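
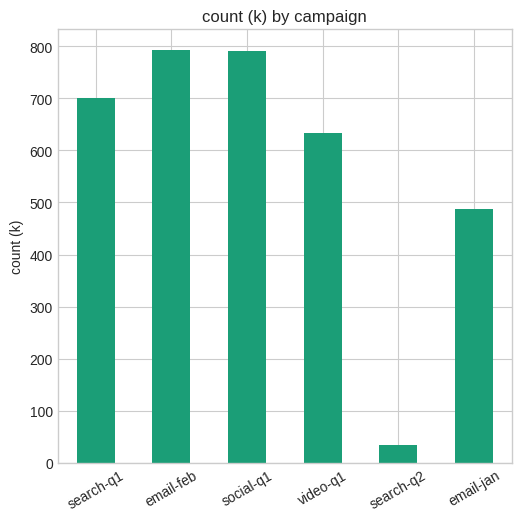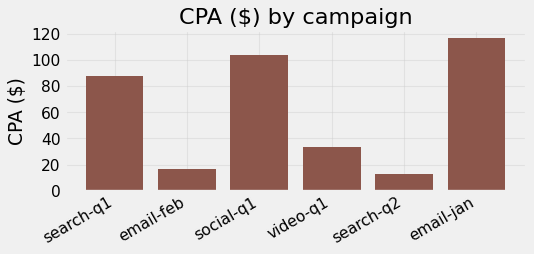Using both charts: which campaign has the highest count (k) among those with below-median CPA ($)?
email-feb

Chart 2 median CPA ($) ≈ 60; below-median campaigns: email-feb, video-q1, search-q2. Among those, email-feb has the highest count (k) (≈ 800).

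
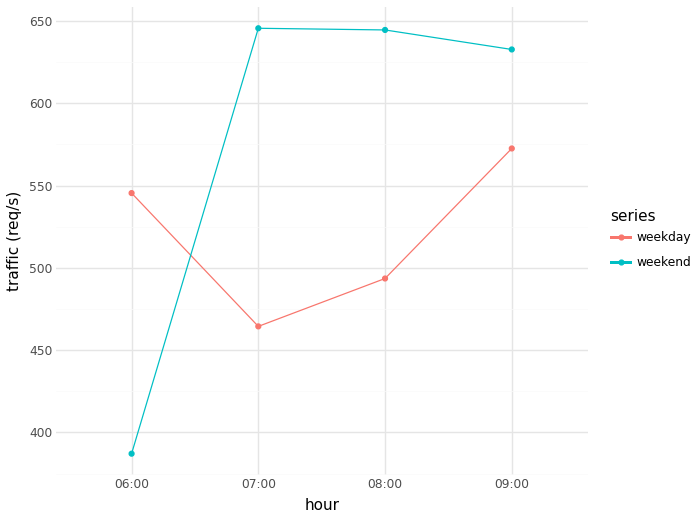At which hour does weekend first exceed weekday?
06:00: weekend ≈ 375 vs weekday ≈ 550 (not yet); 07:00: weekend ≈ 650 vs weekday ≈ 475 (first crossover).

07:00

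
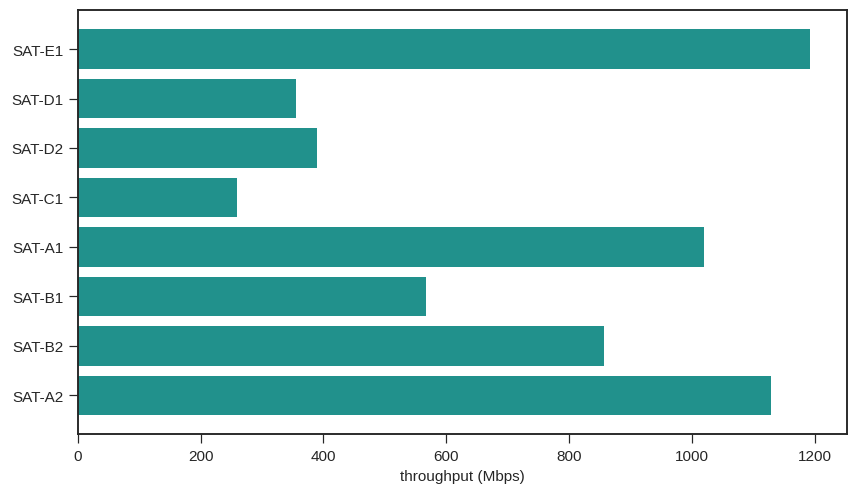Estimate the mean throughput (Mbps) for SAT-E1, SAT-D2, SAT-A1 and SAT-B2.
≈ 875

(1200 + 400 + 1000 + 900) / 4 ≈ 875.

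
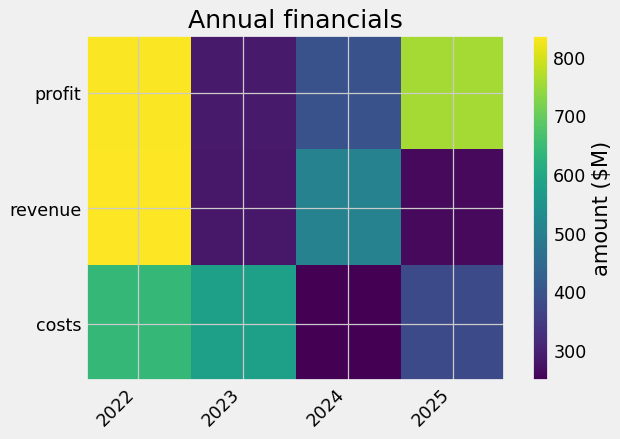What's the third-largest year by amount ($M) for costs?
2025

Top 4 for costs: 2022 ≈ 650, 2023 ≈ 600, 2025 ≈ 400, 2024 ≈ 250.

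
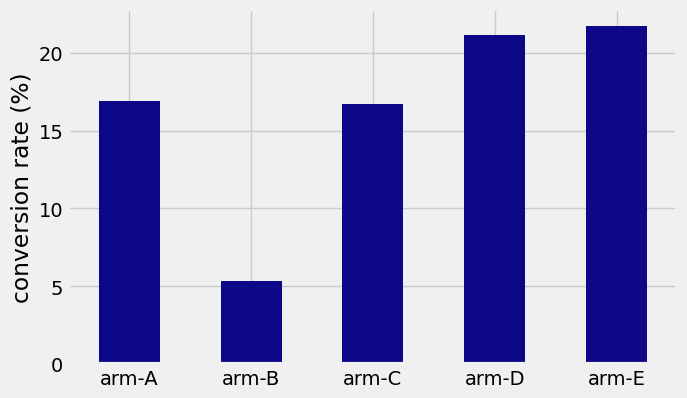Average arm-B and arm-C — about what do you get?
≈ 11

(6 + 16) / 2 ≈ 11.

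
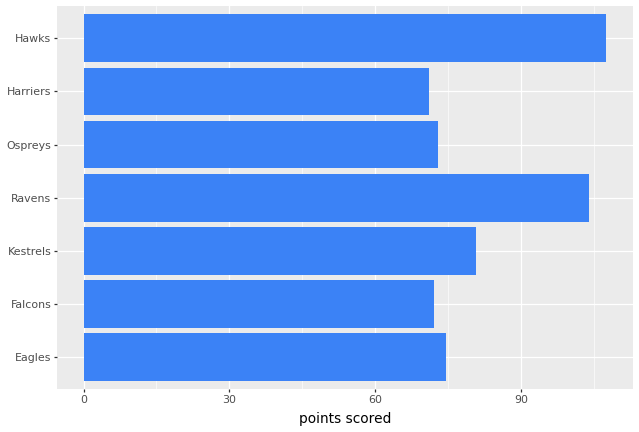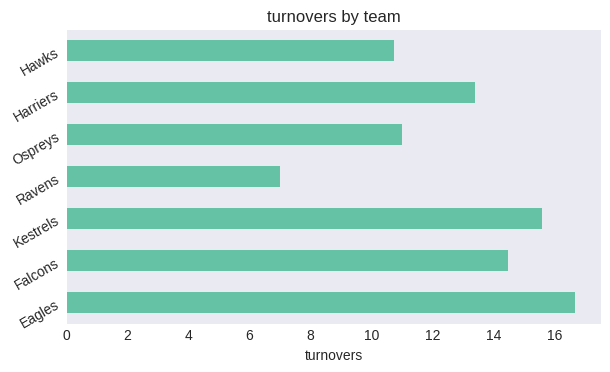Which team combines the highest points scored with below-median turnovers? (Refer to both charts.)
Chart 2 median turnovers ≈ 14; below-median teams: Ravens, Ospreys, Hawks. Among those, Hawks has the highest points scored (≈ 110).

Hawks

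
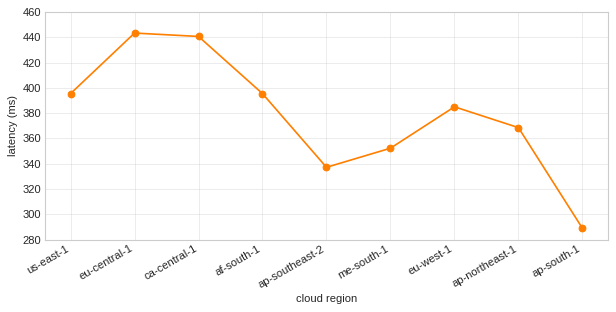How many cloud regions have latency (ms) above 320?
Above 320: us-east-1, eu-central-1, ca-central-1, af-south-1, ap-southeast-2, me-south-1, eu-west-1, ap-northeast-1.

8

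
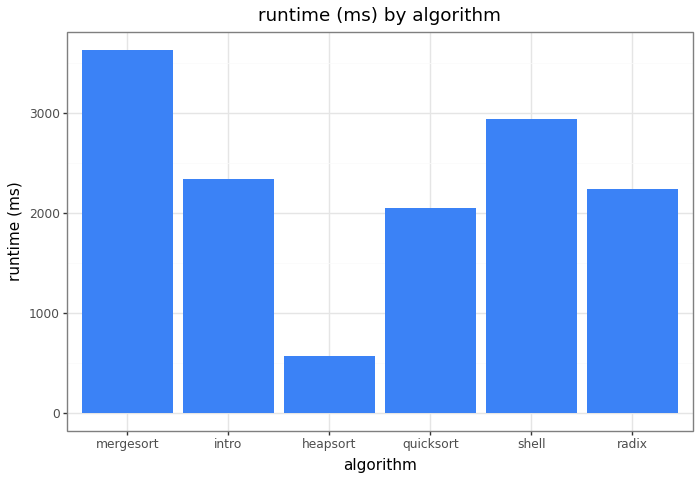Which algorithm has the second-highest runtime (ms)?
shell

Top 3: mergesort ≈ 3500, shell ≈ 3000, intro ≈ 2500.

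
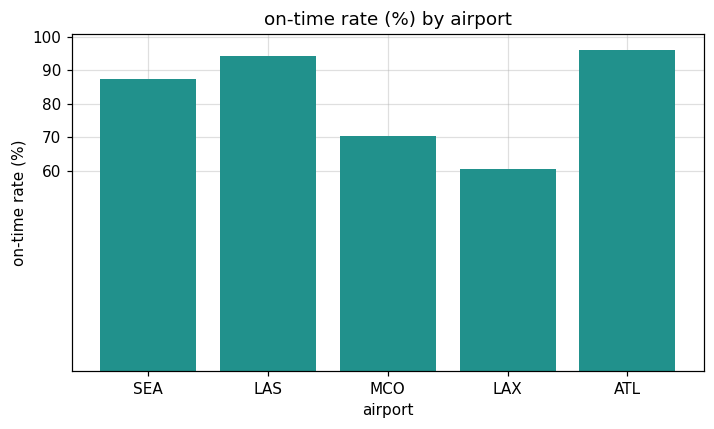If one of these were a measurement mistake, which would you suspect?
LAX

LAX ≈ 60; the rest sit between ≈ 70 and ≈ 100.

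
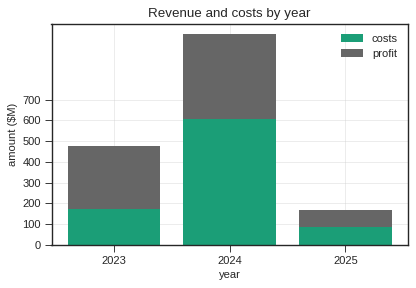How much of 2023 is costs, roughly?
≈ 200

costs top ≈ 200, bottom ≈ 0; segment ≈ 200.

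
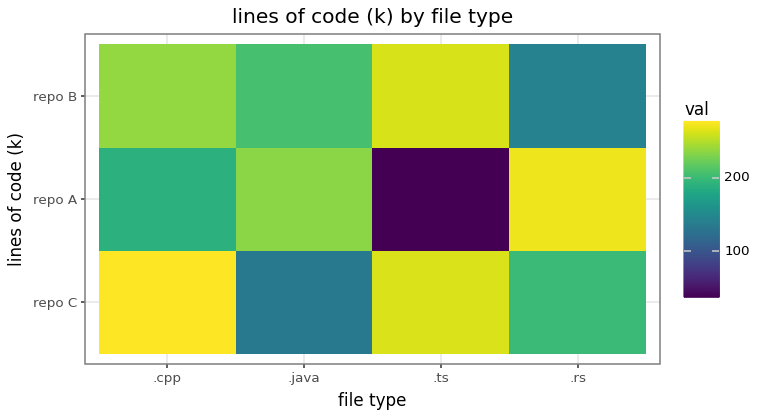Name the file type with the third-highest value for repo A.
.cpp

Top 4 for repo A: .rs ≈ 275, .java ≈ 225, .cpp ≈ 200, .ts ≈ 25.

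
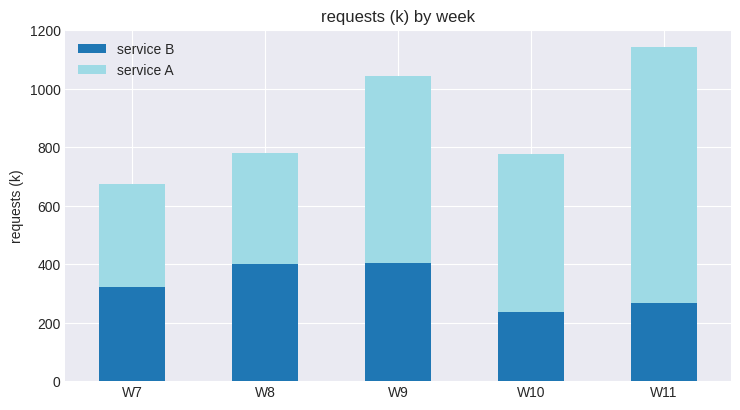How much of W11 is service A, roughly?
≈ 800

service A top ≈ 1100, bottom ≈ 300; segment ≈ 800.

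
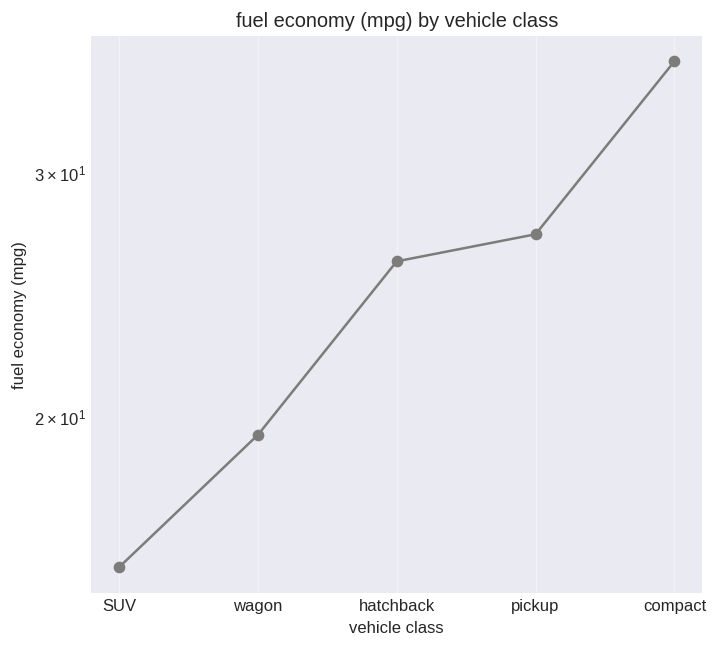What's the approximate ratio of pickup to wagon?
≈ 1.4×

pickup ≈ 28, wagon ≈ 20; 28/20 ≈ 1.4.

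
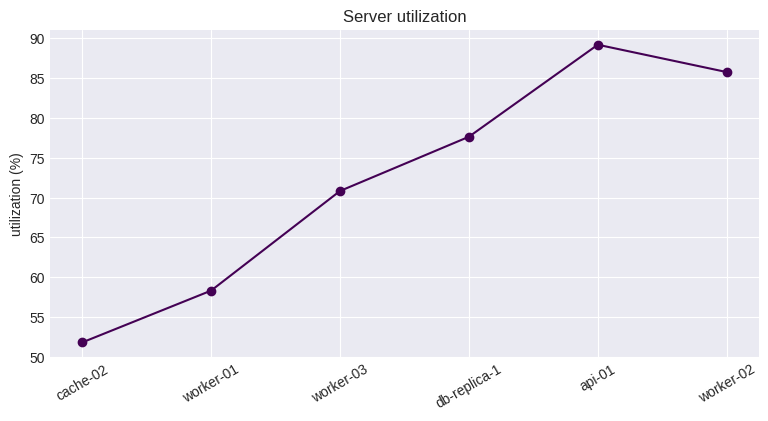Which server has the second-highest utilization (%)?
Top 3: api-01 ≈ 90, worker-02 ≈ 85, db-replica-1 ≈ 80.

worker-02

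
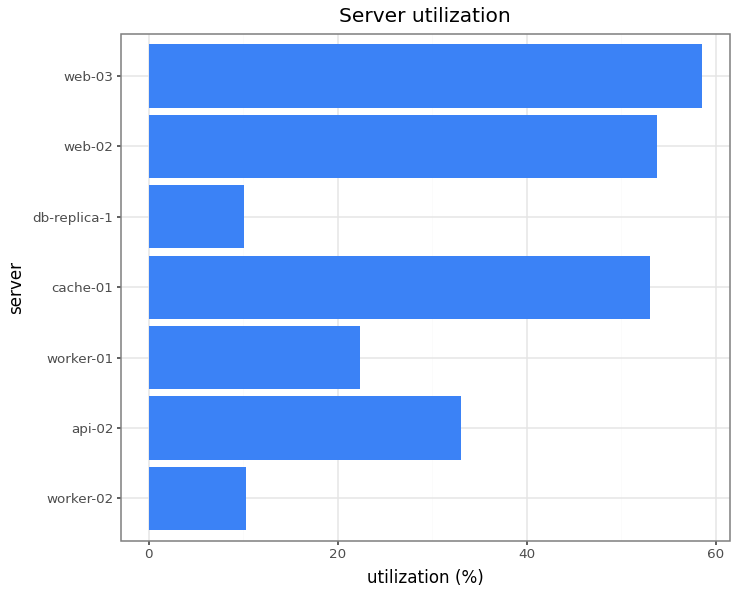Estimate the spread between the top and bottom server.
≈ 50

Max web-03 ≈ 60, min db-replica-1 ≈ 10; range ≈ 50.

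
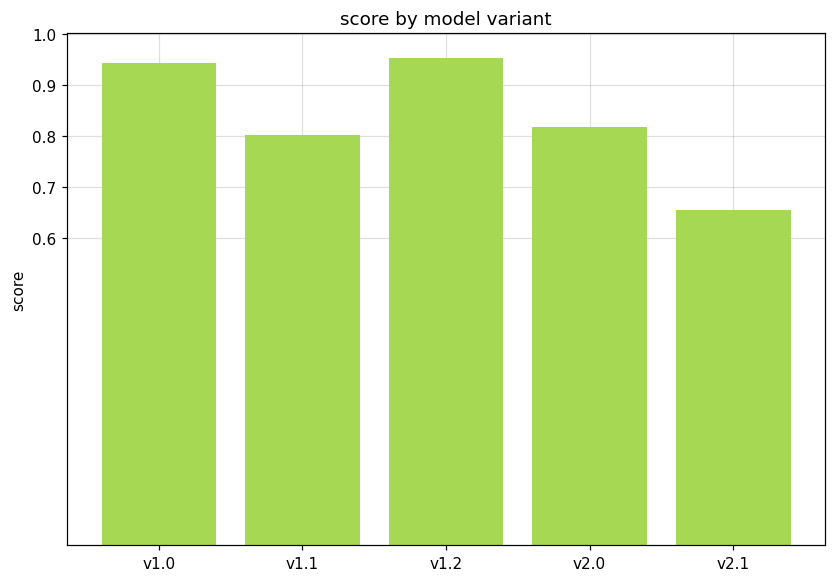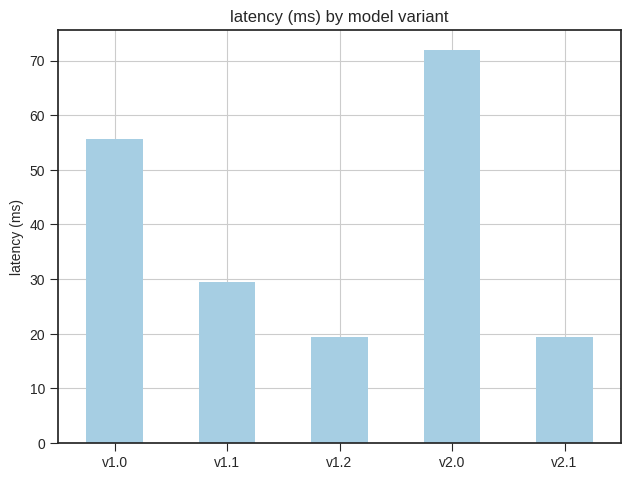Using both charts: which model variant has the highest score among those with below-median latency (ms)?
v1.2

Chart 2 median latency (ms) ≈ 30; below-median model variants: v1.2, v2.1. Among those, v1.2 has the highest score (≈ 1).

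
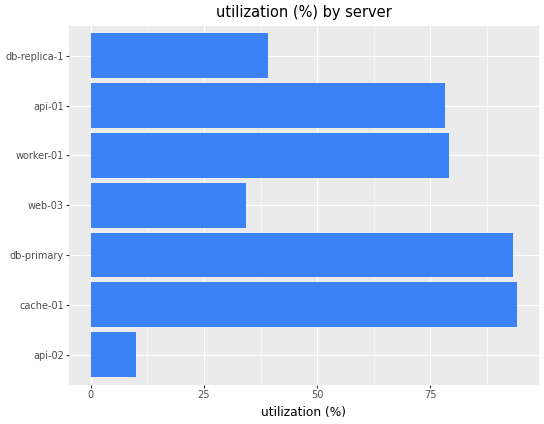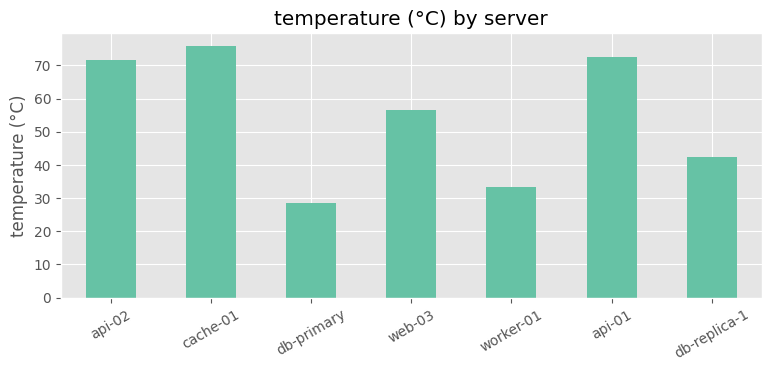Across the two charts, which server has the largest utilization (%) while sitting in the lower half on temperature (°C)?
db-primary

Chart 2 median temperature (°C) ≈ 60; below-median servers: db-primary, worker-01, db-replica-1. Among those, db-primary has the highest utilization (%) (≈ 90).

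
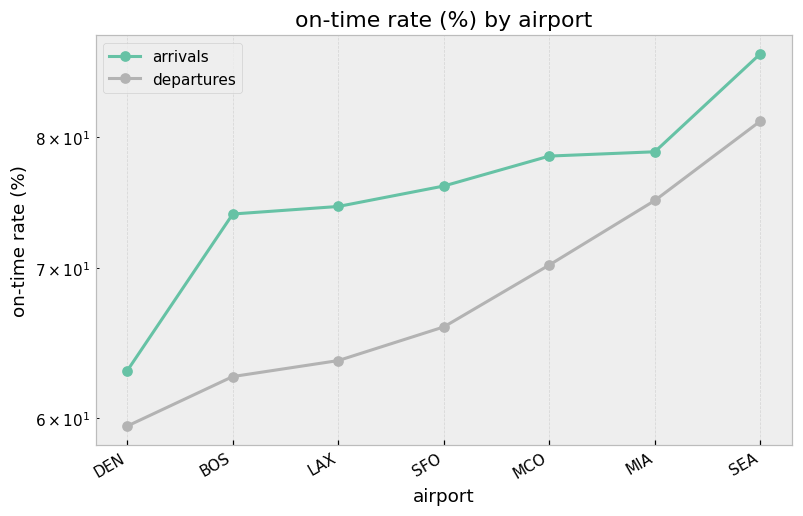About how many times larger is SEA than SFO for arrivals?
≈ 1.13×

SEA ≈ 85, SFO ≈ 75; 85/75 ≈ 1.13.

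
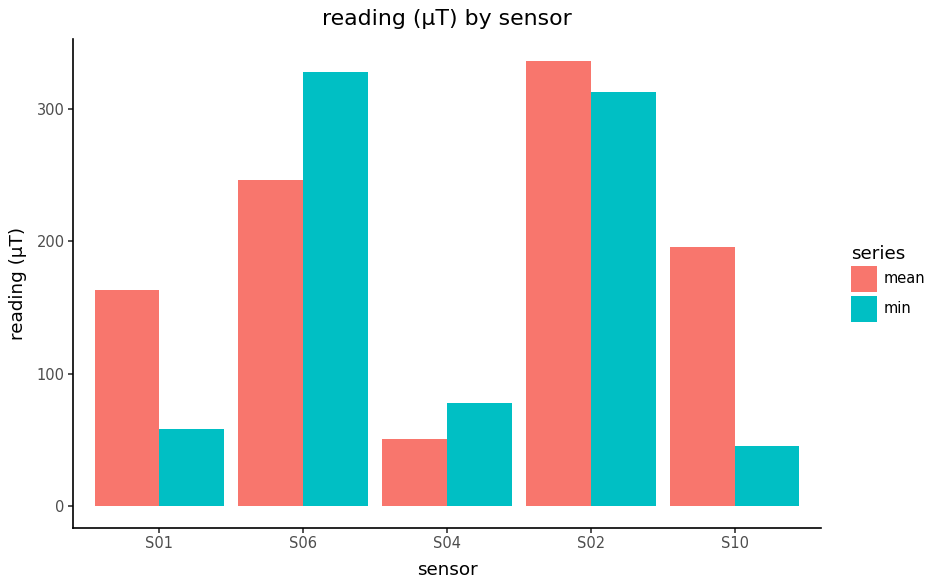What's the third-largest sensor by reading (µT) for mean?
Top 4 for mean: S02 ≈ 350, S06 ≈ 250, S10 ≈ 200, S01 ≈ 150.

S10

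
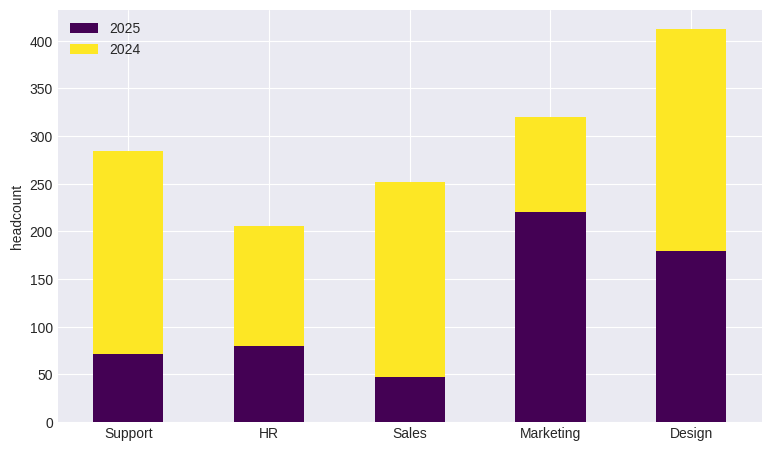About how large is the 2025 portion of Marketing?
2025 top ≈ 200, bottom ≈ 0; segment ≈ 200.

≈ 200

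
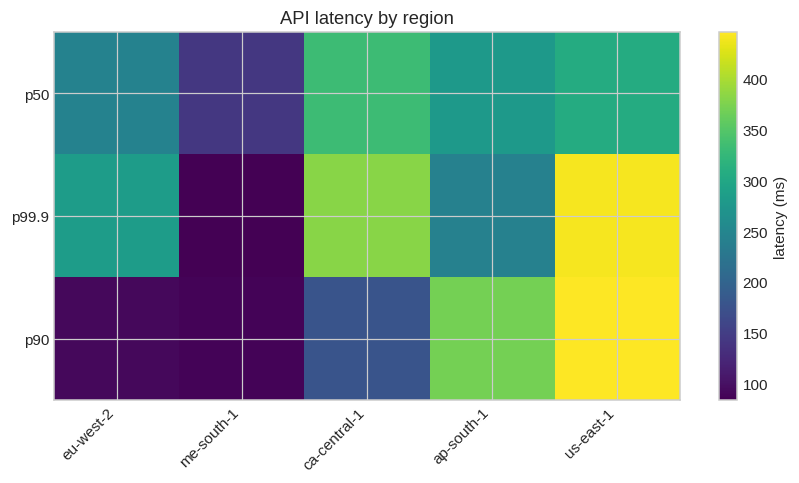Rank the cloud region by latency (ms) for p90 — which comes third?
Top 4 for p90: us-east-1 ≈ 450, ap-south-1 ≈ 350, ca-central-1 ≈ 200, eu-west-2 ≈ 100.

ca-central-1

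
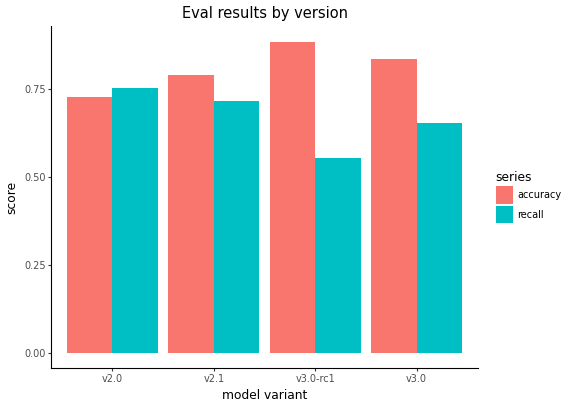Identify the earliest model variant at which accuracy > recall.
v2.1

v2.0: accuracy ≈ 0.7 vs recall ≈ 0.8 (not yet); v2.1: accuracy ≈ 0.8 vs recall ≈ 0.7 (first crossover).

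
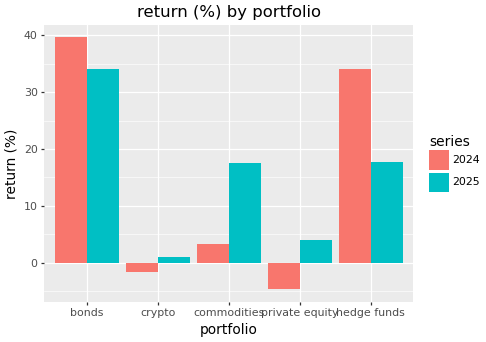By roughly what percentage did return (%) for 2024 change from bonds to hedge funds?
≈ -12.5%

bonds ≈ 40, hedge funds ≈ 35; (35 − 40) / 40 ≈ -12.5%.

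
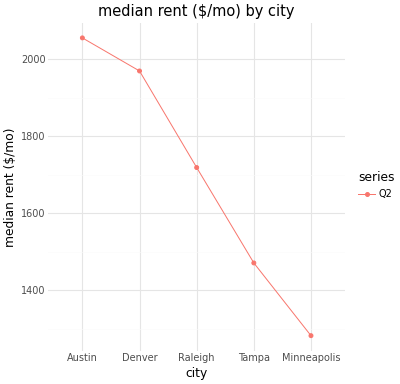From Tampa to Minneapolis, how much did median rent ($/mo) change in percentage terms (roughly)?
≈ -13.3%

Tampa ≈ 1500, Minneapolis ≈ 1300; (1300 − 1500) / 1500 ≈ -13.3%.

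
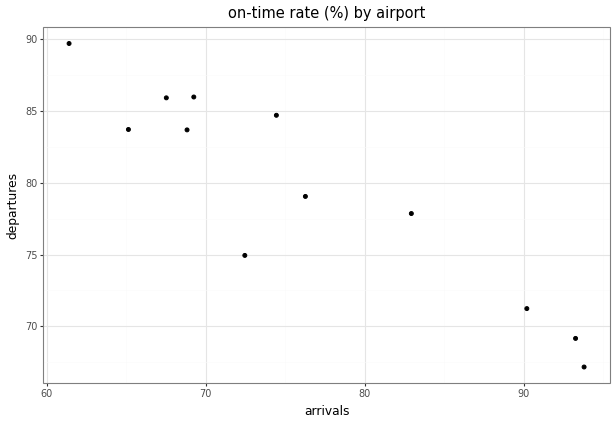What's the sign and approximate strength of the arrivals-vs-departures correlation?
negative, strong

Points are negatively correlated; strong (|r| ≈ 0.9).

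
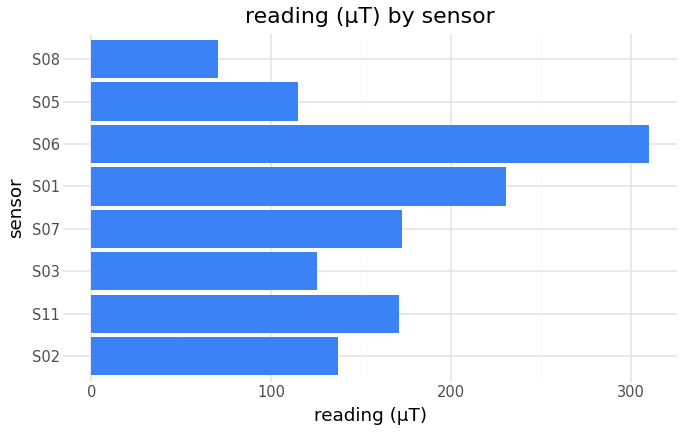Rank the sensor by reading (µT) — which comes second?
Top 3: S06 ≈ 300, S01 ≈ 250, S07 ≈ 150.

S01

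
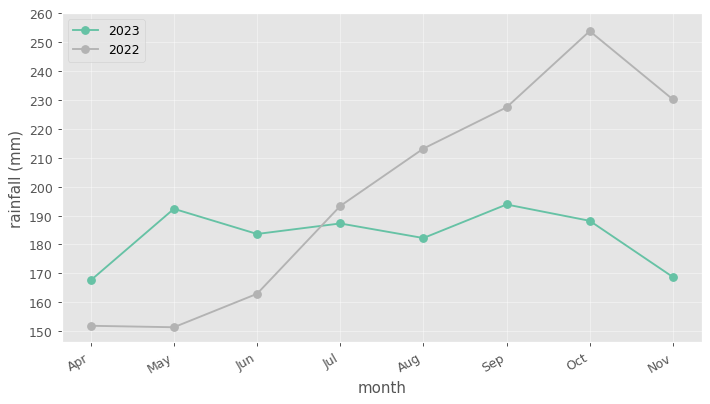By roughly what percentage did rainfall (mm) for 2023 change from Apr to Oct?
Apr ≈ 170, Oct ≈ 190; (190 − 170) / 170 ≈ +11.8%.

≈ +11.8%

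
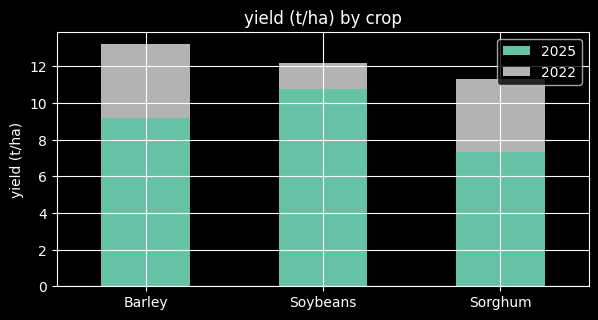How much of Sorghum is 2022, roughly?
2022 top ≈ 12, bottom ≈ 8; segment ≈ 4.

≈ 4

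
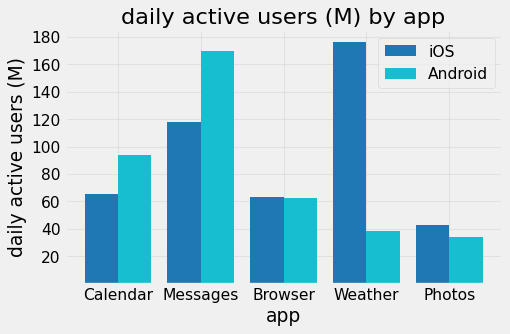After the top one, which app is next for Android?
Calendar

Top 3 for Android: Messages ≈ 160, Calendar ≈ 100, Browser ≈ 60.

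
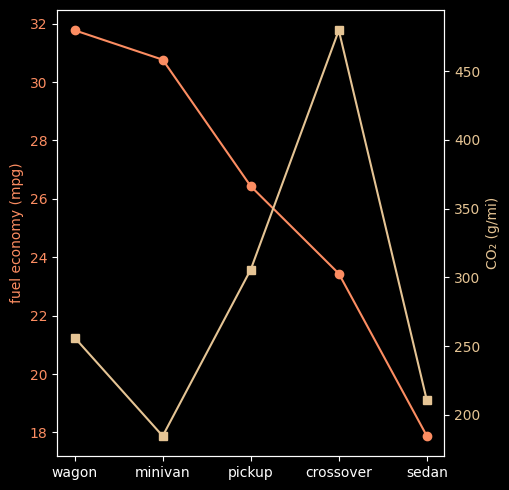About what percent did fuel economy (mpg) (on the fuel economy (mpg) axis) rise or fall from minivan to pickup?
minivan ≈ 30, pickup ≈ 26; (26 − 30) / 30 ≈ -13.3%.

≈ -13.3%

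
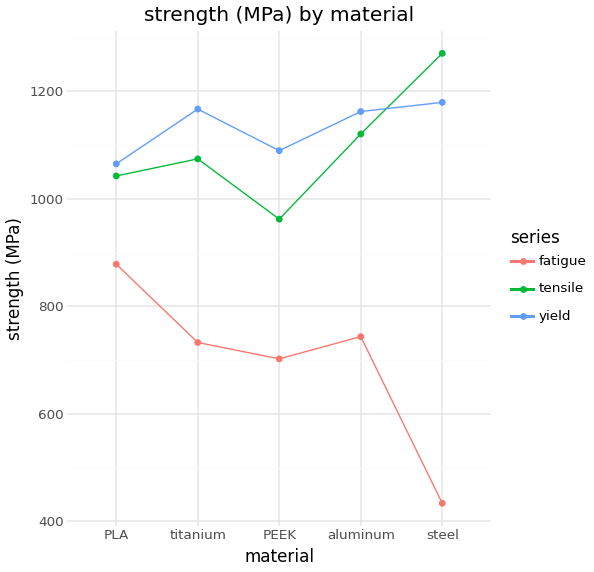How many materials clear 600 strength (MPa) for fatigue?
4

Above 600: PLA, titanium, PEEK, aluminum.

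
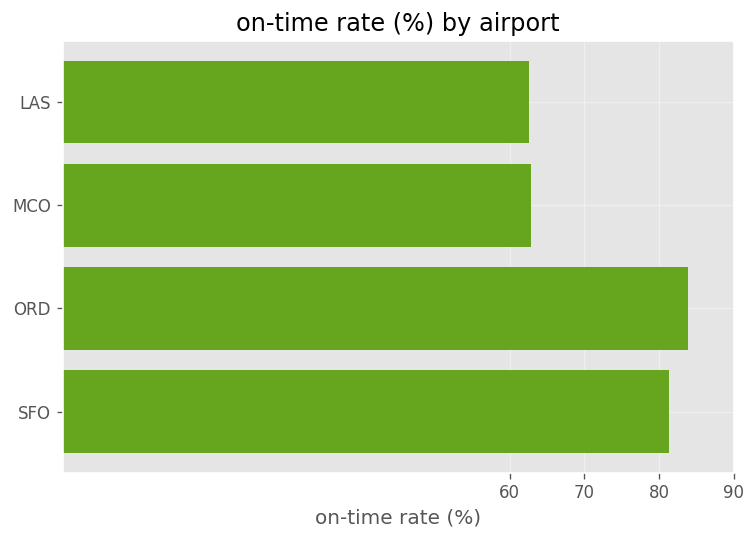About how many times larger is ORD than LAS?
≈ 1.33×

ORD ≈ 80, LAS ≈ 60; 80/60 ≈ 1.33.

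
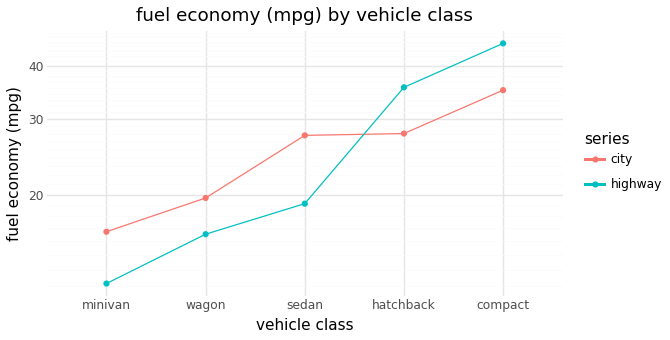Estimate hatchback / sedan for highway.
hatchback ≈ 35, sedan ≈ 20; 35/20 ≈ 1.75.

≈ 1.75×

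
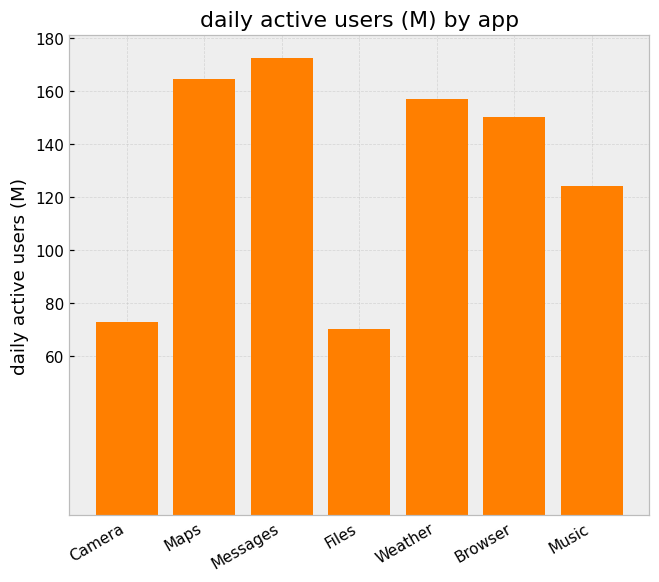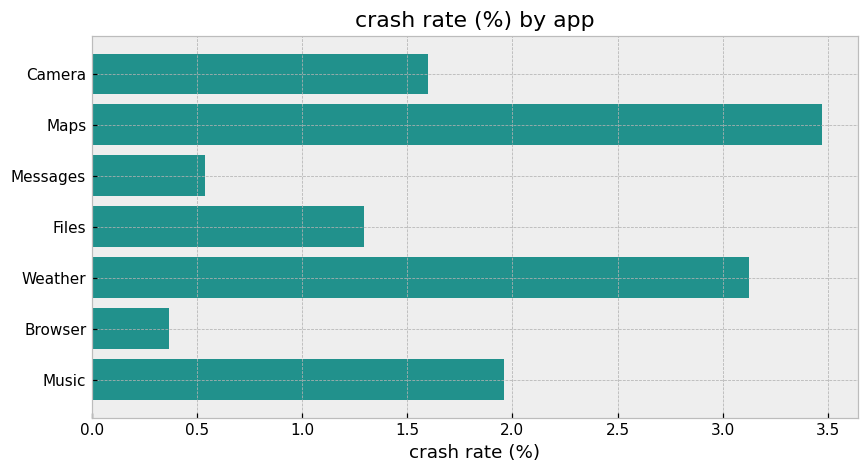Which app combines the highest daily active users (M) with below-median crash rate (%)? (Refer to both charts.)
Chart 2 median crash rate (%) ≈ 1.5; below-median apps: Messages, Files, Browser. Among those, Messages has the highest daily active users (M) (≈ 180).

Messages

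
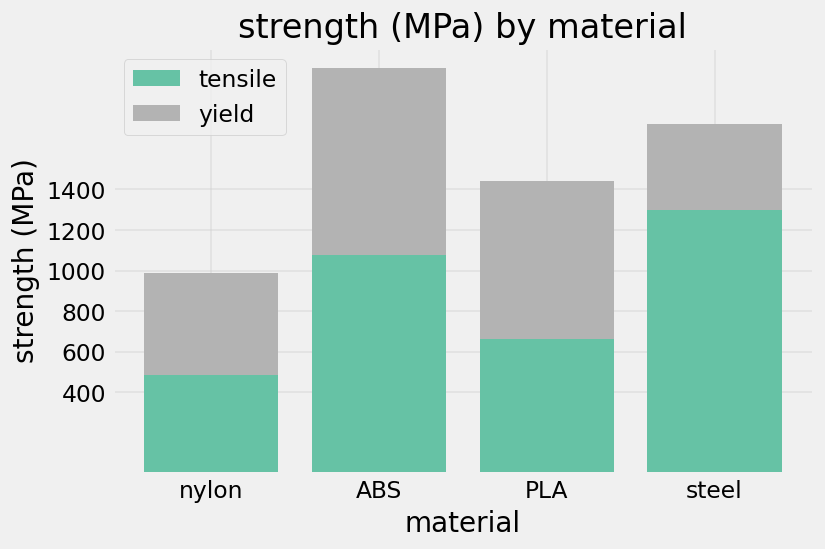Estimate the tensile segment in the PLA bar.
≈ 600

tensile top ≈ 600, bottom ≈ 0; segment ≈ 600.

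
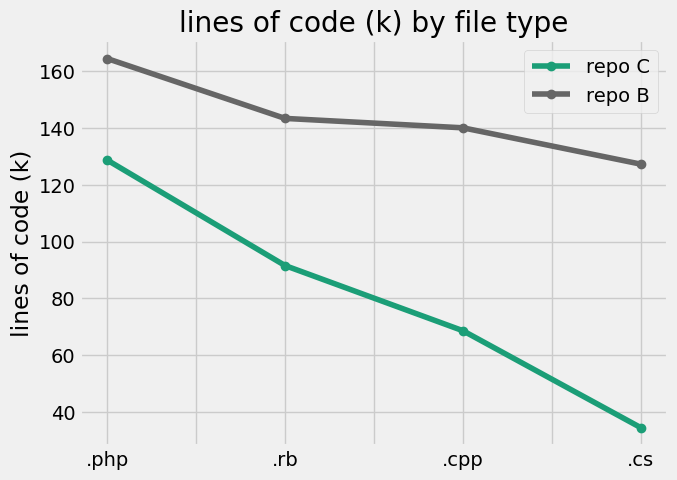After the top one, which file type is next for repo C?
Top 3 for repo C: .php ≈ 120, .rb ≈ 100, .cpp ≈ 60.

.rb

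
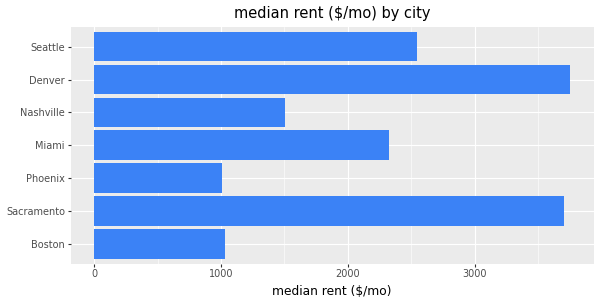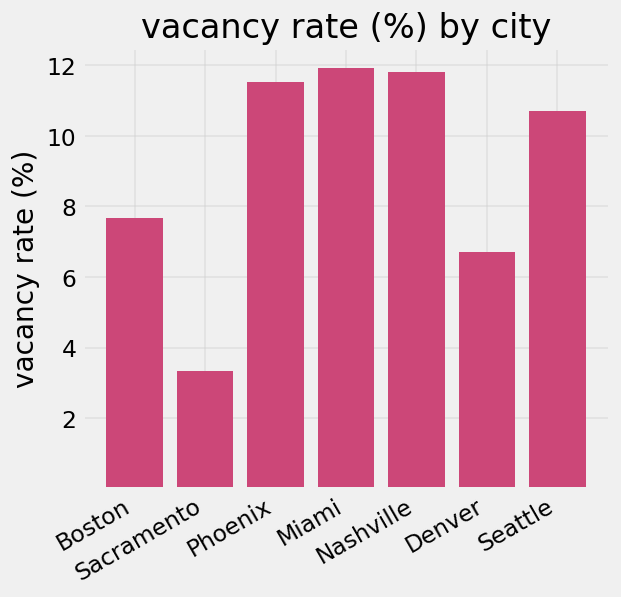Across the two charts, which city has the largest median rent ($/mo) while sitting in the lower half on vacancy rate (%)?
Denver

Chart 2 median vacancy rate (%) ≈ 10; below-median cities: Boston, Sacramento, Denver. Among those, Denver has the highest median rent ($/mo) (≈ 4000).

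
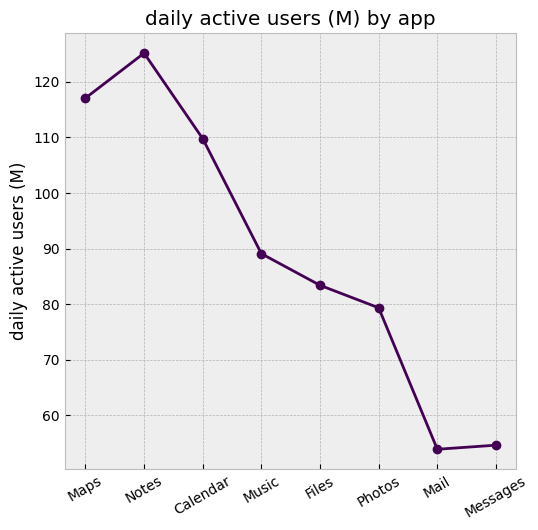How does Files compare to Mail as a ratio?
≈ 1.6×

Files ≈ 80, Mail ≈ 50; 80/50 ≈ 1.6.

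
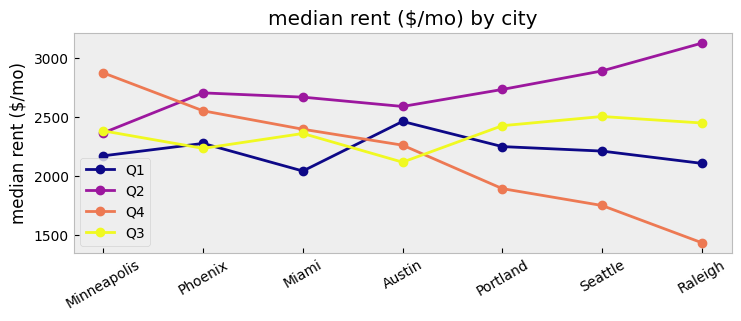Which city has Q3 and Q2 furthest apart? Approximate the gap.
Raleigh, ≈ 800 $/mo

Raleigh: Q3 ≈ 2400, Q2 ≈ 3200 → gap ≈ 800. Next-largest (Austin) is only ≈ 400.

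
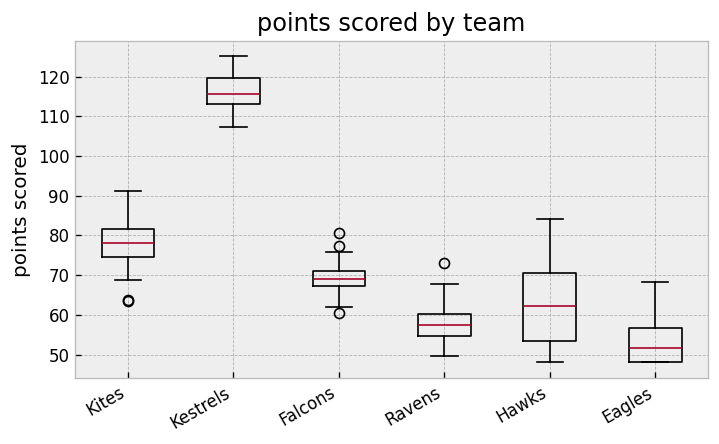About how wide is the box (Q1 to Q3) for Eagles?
Q3 ≈ 60, Q1 ≈ 50; IQR ≈ 10.

≈ 10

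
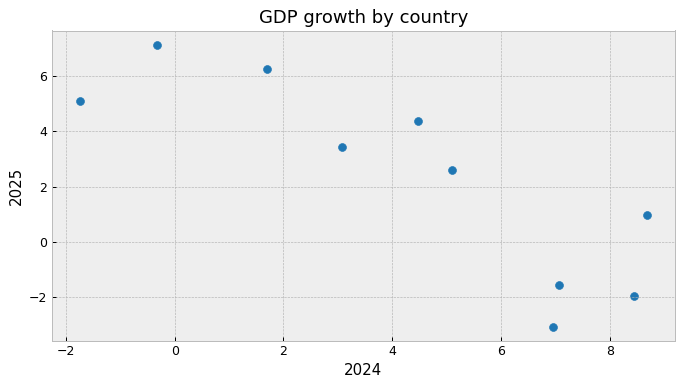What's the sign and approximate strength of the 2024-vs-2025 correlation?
negative, strong

Points are negatively correlated; strong (|r| ≈ 0.8).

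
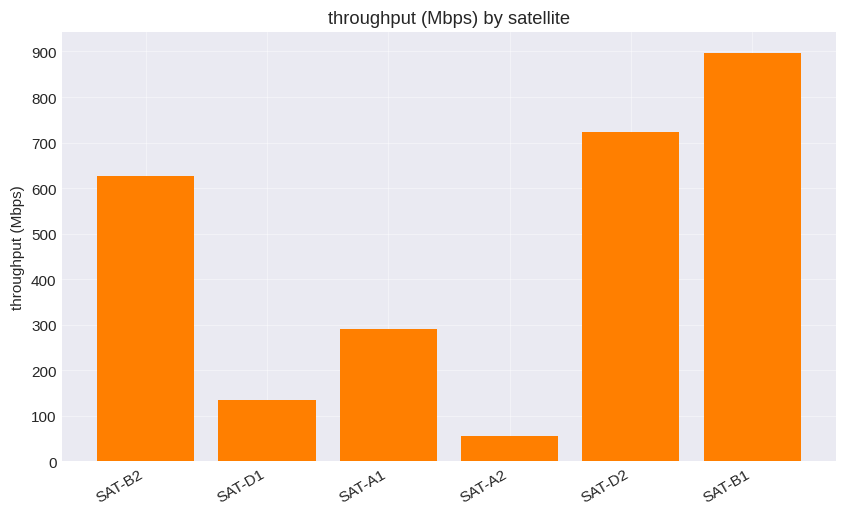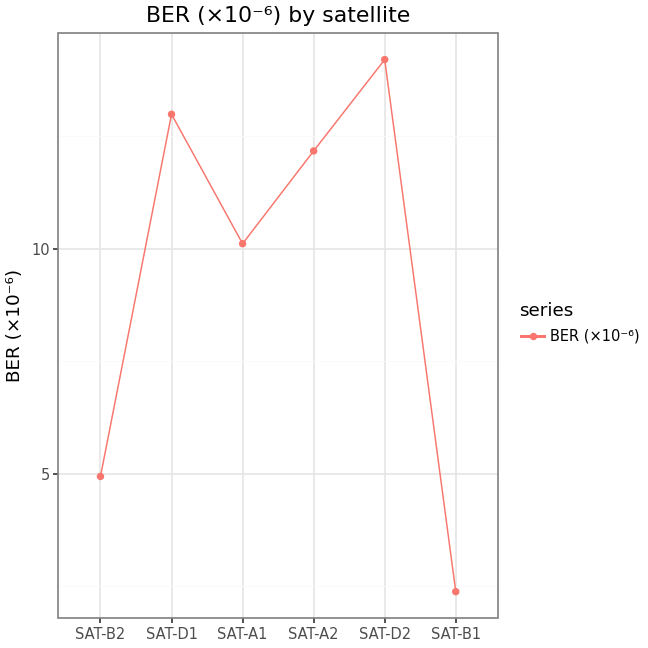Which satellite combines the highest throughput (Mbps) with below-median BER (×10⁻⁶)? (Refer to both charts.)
Chart 2 median BER (×10⁻⁶) ≈ 12; below-median satellites: SAT-B2, SAT-A1, SAT-B1. Among those, SAT-B1 has the highest throughput (Mbps) (≈ 900).

SAT-B1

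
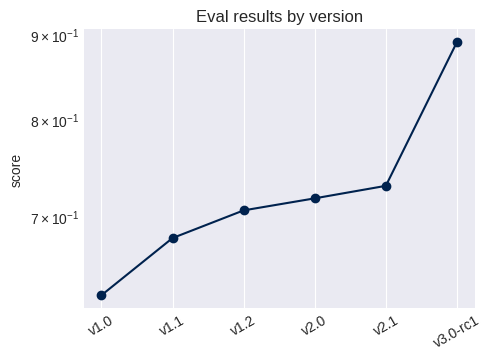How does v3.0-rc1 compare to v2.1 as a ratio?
≈ 1.2×

v3.0-rc1 ≈ 0.90, v2.1 ≈ 0.75; 0.90/0.75 ≈ 1.2.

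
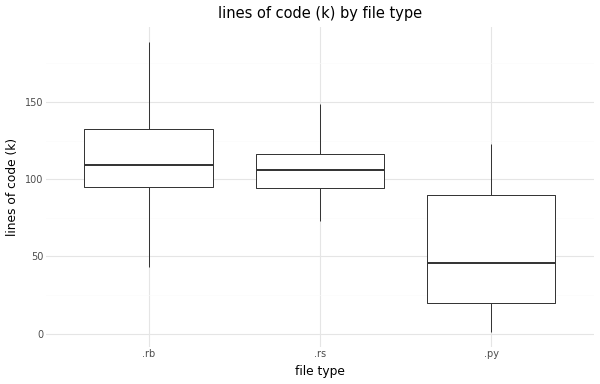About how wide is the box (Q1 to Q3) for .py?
≈ 70

Q3 ≈ 90, Q1 ≈ 20; IQR ≈ 70.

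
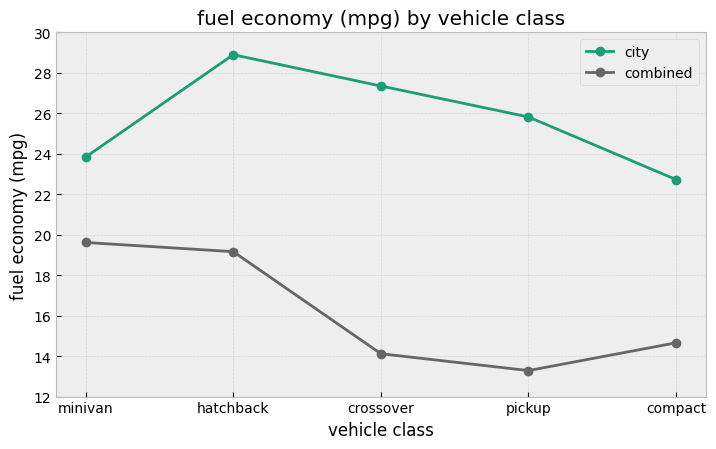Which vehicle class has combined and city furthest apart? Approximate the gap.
crossover: combined ≈ 14, city ≈ 28 → gap ≈ 14. Next-largest (pickup) is only ≈ 12.

crossover, ≈ 14 mpg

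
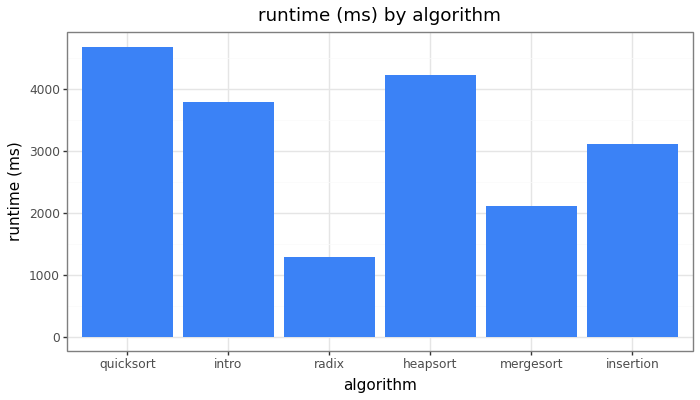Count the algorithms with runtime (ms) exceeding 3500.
Above 3500: quicksort, intro, heapsort.

3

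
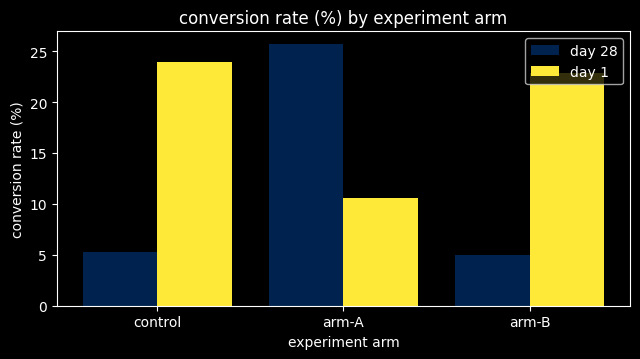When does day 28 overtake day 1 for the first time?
arm-A

control: day 28 ≈ 5 vs day 1 ≈ 25 (not yet); arm-A: day 28 ≈ 25 vs day 1 ≈ 10 (first crossover).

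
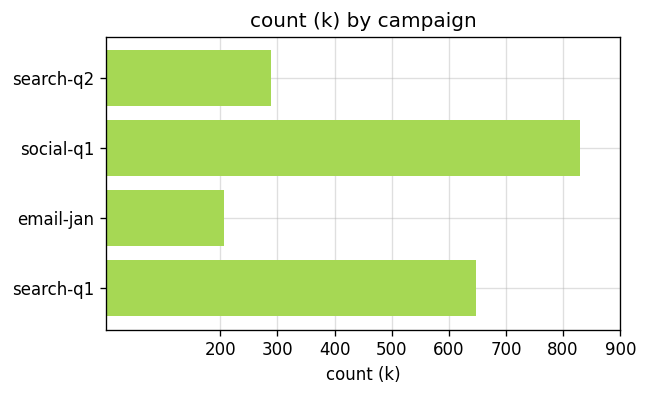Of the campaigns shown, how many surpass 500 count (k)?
2

Above 500: social-q1, search-q1.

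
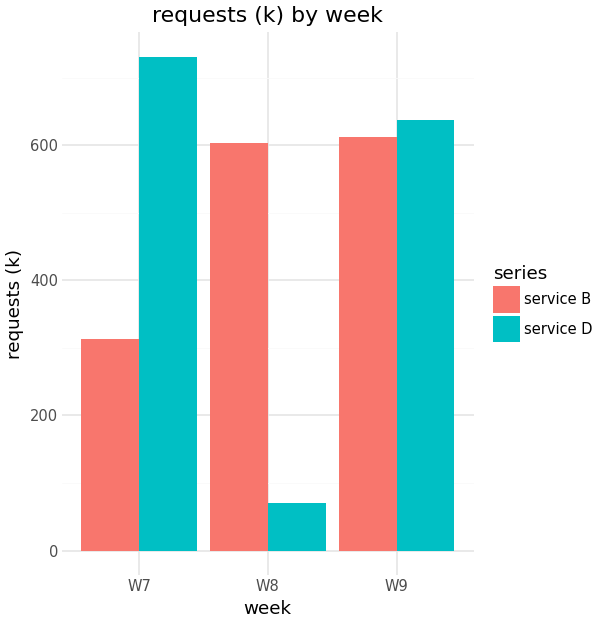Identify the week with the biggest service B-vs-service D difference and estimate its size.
W8, ≈ 500 k

W8: service B ≈ 600, service D ≈ 100 → gap ≈ 500. Next-largest (W7) is only ≈ 400.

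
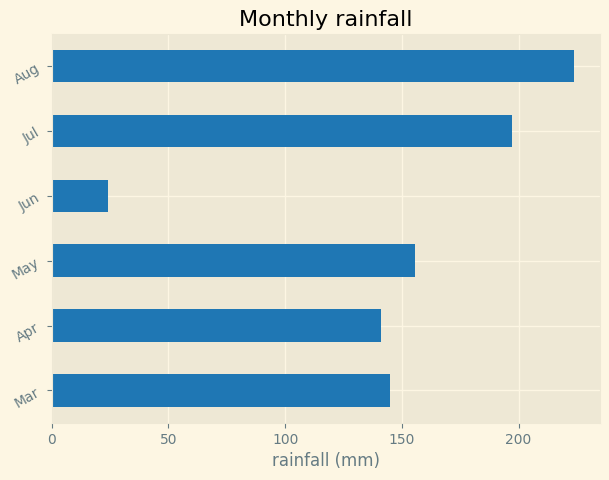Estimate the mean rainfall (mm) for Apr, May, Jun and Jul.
≈ 130

(140 + 160 + 20 + 200) / 4 ≈ 130.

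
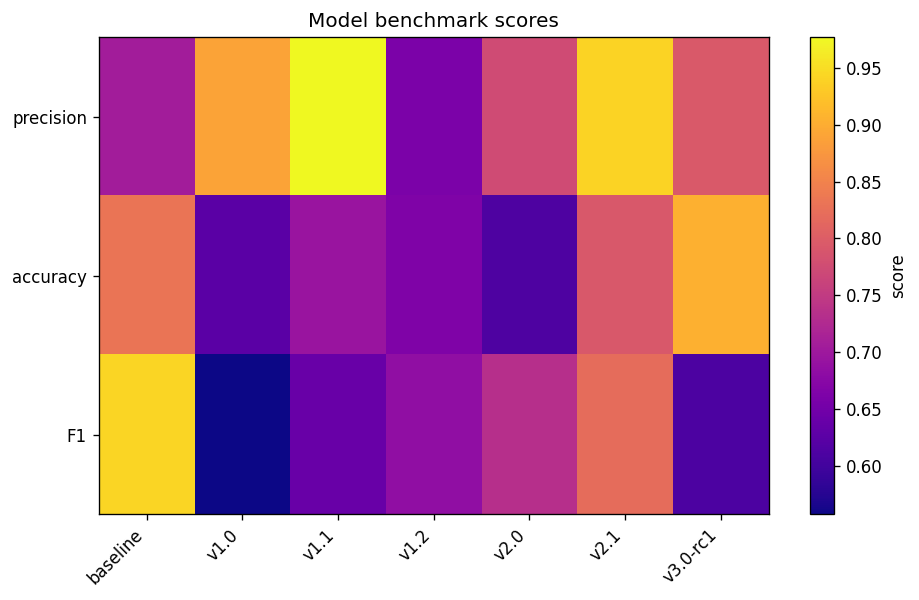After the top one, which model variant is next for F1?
v2.1

Top 3 for F1: baseline ≈ 0.95, v2.1 ≈ 0.80, v2.0 ≈ 0.75.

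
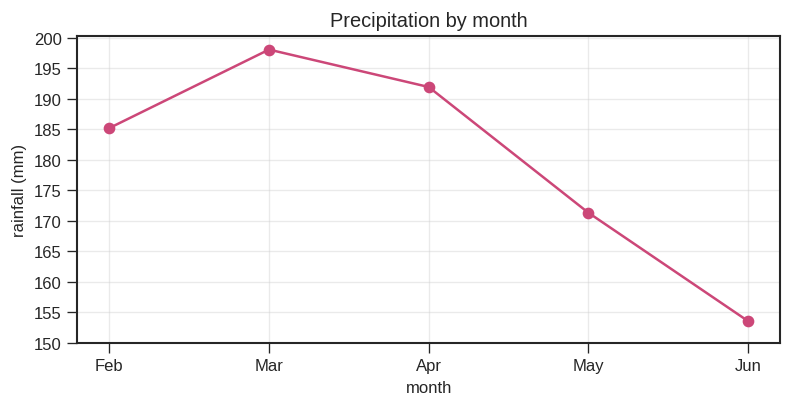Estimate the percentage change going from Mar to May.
Mar ≈ 200, May ≈ 170; (170 − 200) / 200 ≈ -15%.

≈ -15%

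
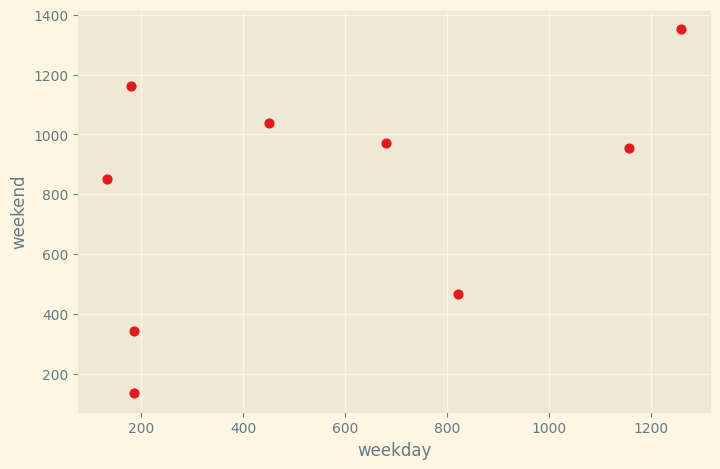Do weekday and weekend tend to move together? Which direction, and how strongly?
positive, moderate

Points are positively correlated; moderate (|r| ≈ 0.5).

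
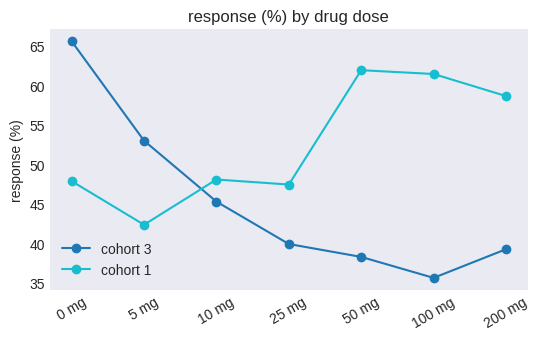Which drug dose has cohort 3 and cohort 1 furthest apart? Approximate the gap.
100 mg, ≈ 25 %

100 mg: cohort 3 ≈ 35, cohort 1 ≈ 60 → gap ≈ 25. Next-largest (50 mg) is only ≈ 20.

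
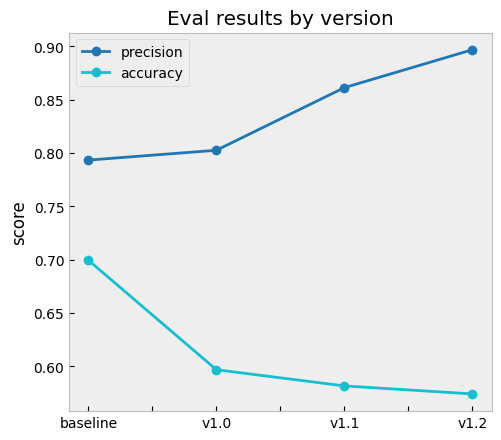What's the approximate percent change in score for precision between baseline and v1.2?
baseline ≈ 0.80, v1.2 ≈ 0.90; (0.90 − 0.80) / 0.80 ≈ +12.5%.

≈ +12.5%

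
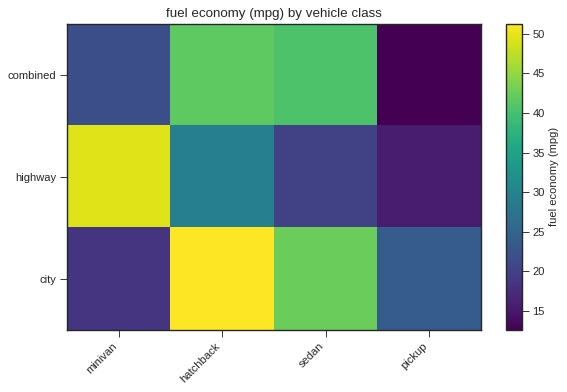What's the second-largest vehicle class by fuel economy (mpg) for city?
Top 3 for city: hatchback ≈ 50, sedan ≈ 45, pickup ≈ 25.

sedan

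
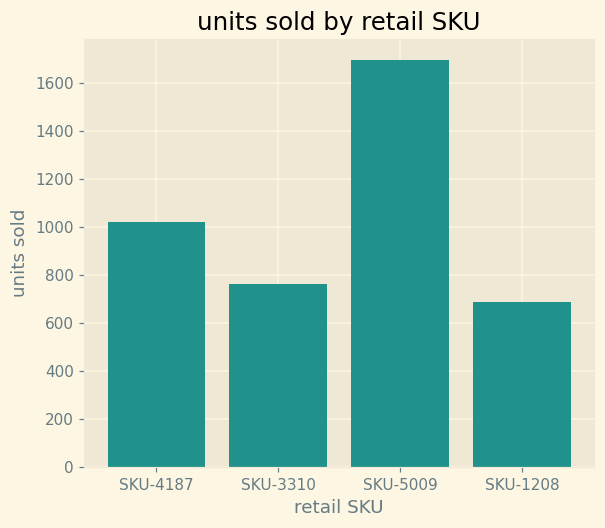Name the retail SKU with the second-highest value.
SKU-4187

Top 3: SKU-5009 ≈ 1600, SKU-4187 ≈ 1000, SKU-3310 ≈ 800.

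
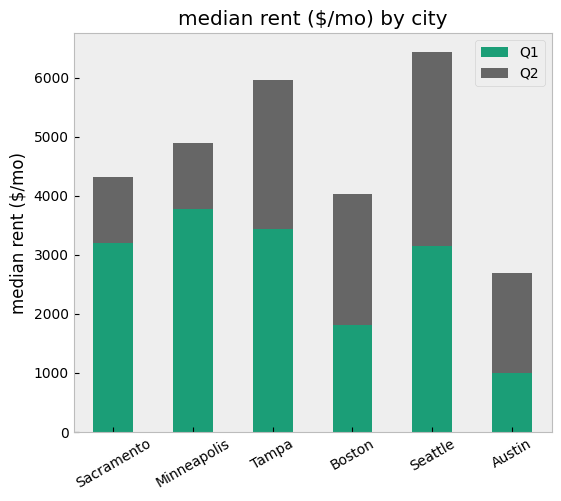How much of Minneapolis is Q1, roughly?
Q1 top ≈ 4000, bottom ≈ 0; segment ≈ 4000.

≈ 4000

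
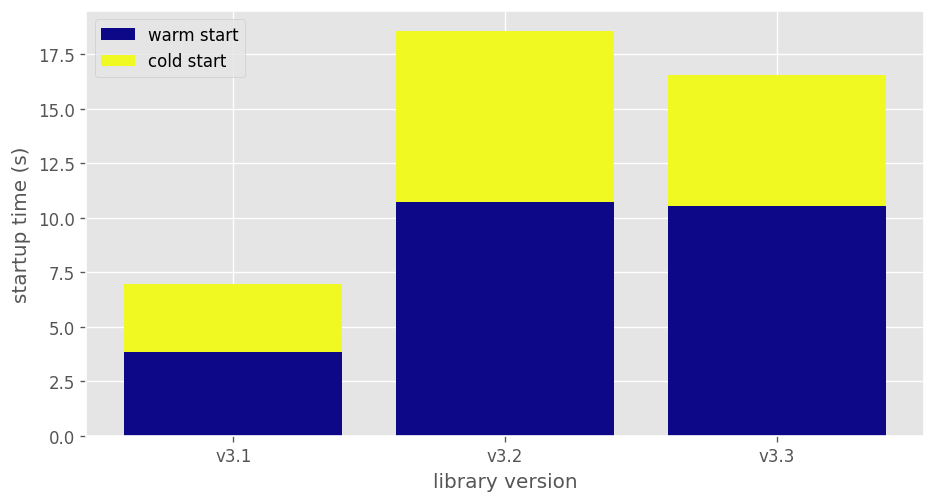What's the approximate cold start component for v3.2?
≈ 8

cold start top ≈ 18, bottom ≈ 10; segment ≈ 8.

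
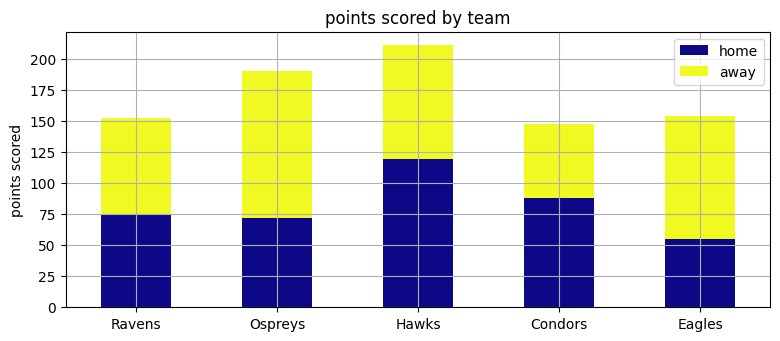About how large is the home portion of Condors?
home top ≈ 80, bottom ≈ 0; segment ≈ 80.

≈ 80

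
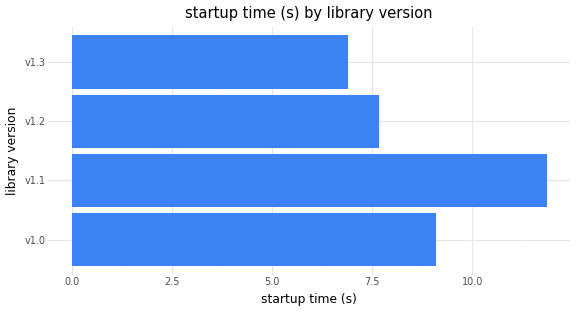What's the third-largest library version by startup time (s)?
Top 4: v1.1 ≈ 12, v1.0 ≈ 9, v1.2 ≈ 8, v1.3 ≈ 7.

v1.2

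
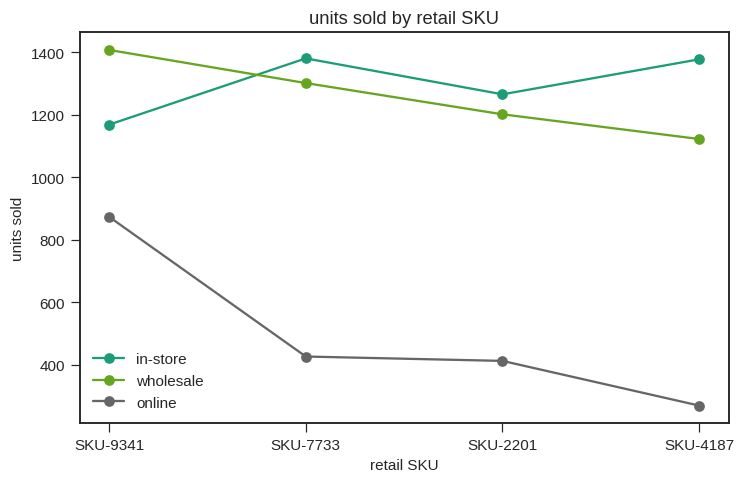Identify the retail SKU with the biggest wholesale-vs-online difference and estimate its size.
SKU-7733: wholesale ≈ 1300, online ≈ 400 → gap ≈ 900. Next-largest (SKU-4187) is only ≈ 800.

SKU-7733, ≈ 900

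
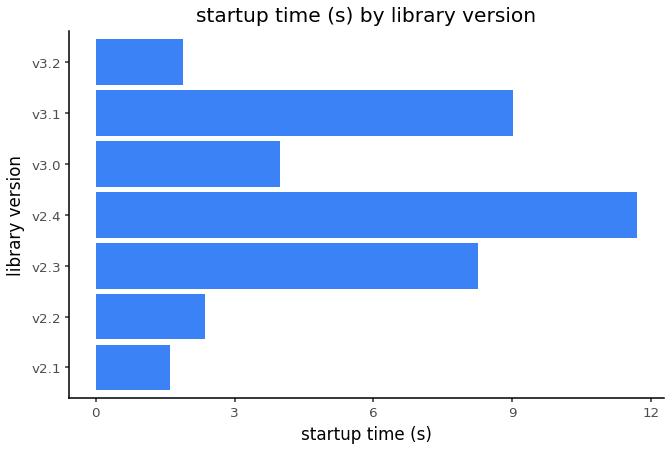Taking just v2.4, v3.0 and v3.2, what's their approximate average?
(12 + 4 + 2) / 3 ≈ 6.

≈ 6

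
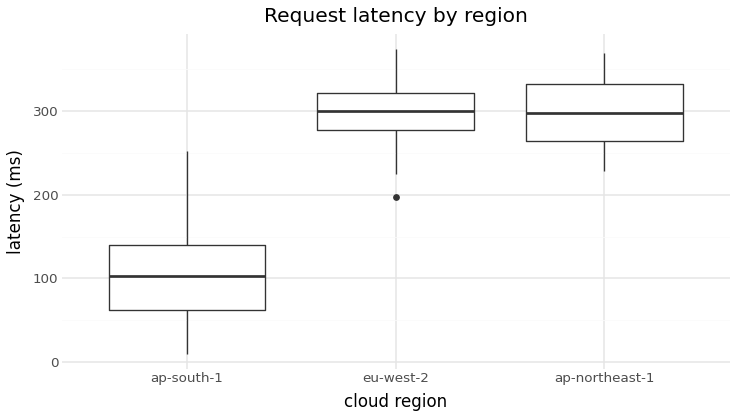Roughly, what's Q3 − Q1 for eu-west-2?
Q3 ≈ 320, Q1 ≈ 280; IQR ≈ 40.

≈ 40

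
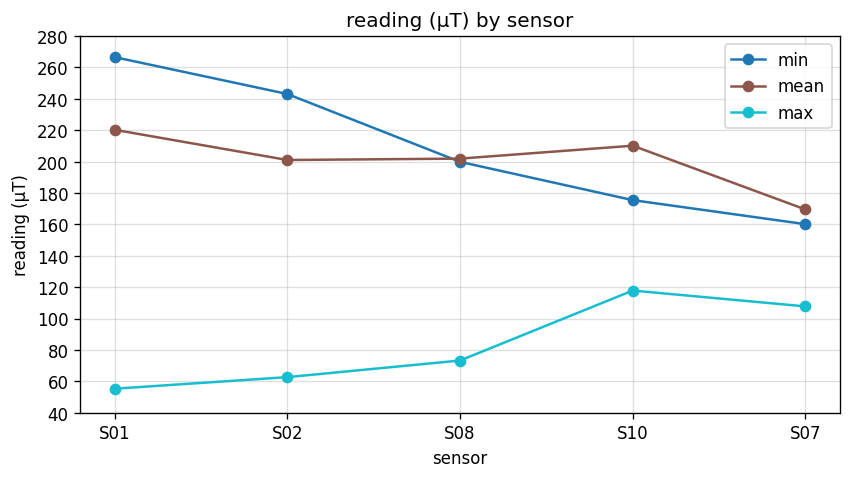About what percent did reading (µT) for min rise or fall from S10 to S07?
≈ -11.1%

S10 ≈ 180, S07 ≈ 160; (160 − 180) / 180 ≈ -11.1%.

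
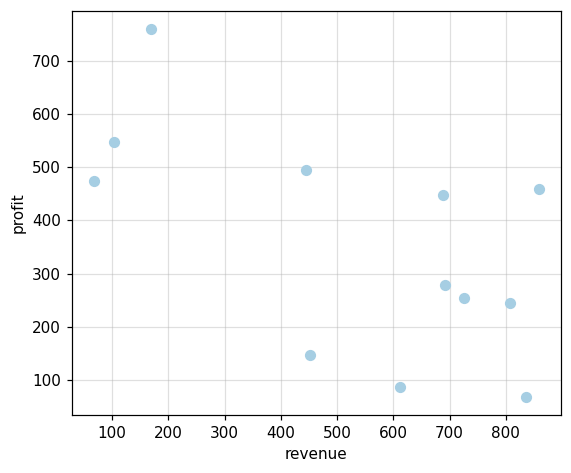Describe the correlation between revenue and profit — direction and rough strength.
Points are negatively correlated; moderate (|r| ≈ 0.6).

negative, moderate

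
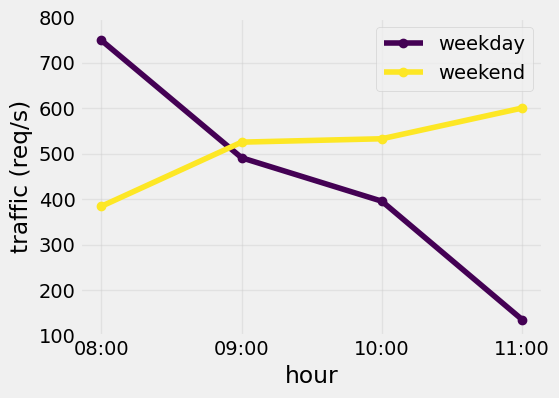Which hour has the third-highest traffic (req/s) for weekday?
10:00

Top 4 for weekday: 08:00 ≈ 700, 09:00 ≈ 500, 10:00 ≈ 400, 11:00 ≈ 100.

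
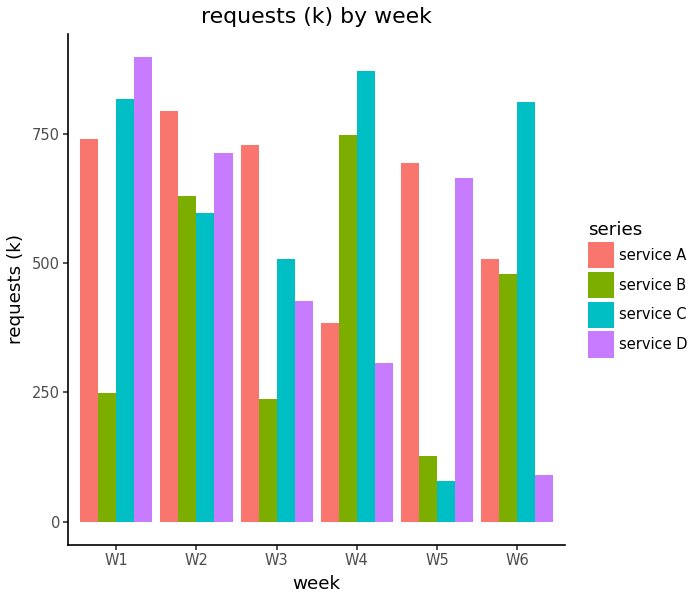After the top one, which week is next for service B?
W2

Top 3 for service B: W4 ≈ 700, W2 ≈ 600, W6 ≈ 500.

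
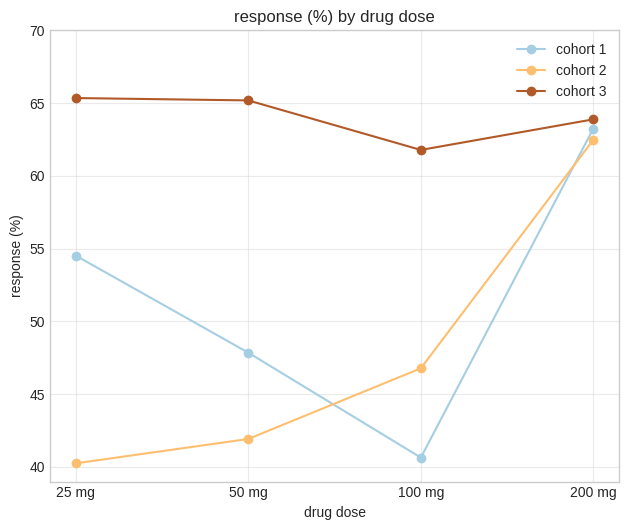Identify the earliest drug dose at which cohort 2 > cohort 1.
50 mg: cohort 2 ≈ 40 vs cohort 1 ≈ 50 (not yet); 100 mg: cohort 2 ≈ 45 vs cohort 1 ≈ 40 (first crossover).

100 mg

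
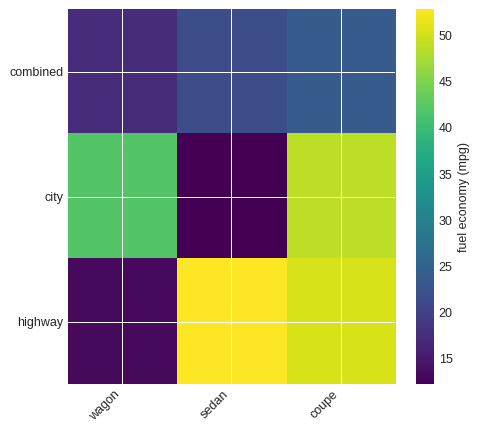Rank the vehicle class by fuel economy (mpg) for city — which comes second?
Top 3 for city: coupe ≈ 50, wagon ≈ 40, sedan ≈ 10.

wagon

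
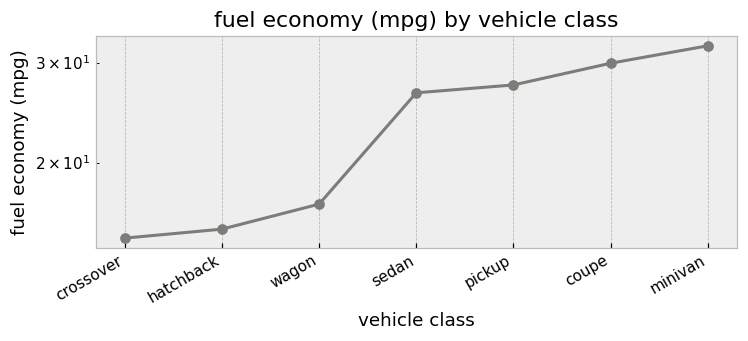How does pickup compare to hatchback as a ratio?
≈ 1.75×

pickup ≈ 28, hatchback ≈ 16; 28/16 ≈ 1.75.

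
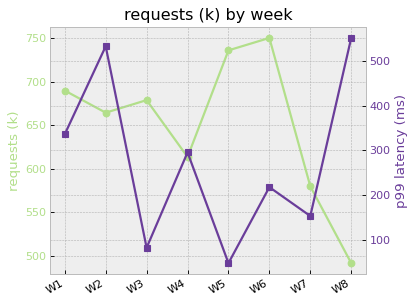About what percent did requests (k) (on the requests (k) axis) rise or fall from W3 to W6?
≈ +11.1%

W3 ≈ 675, W6 ≈ 750; (750 − 675) / 675 ≈ +11.1%.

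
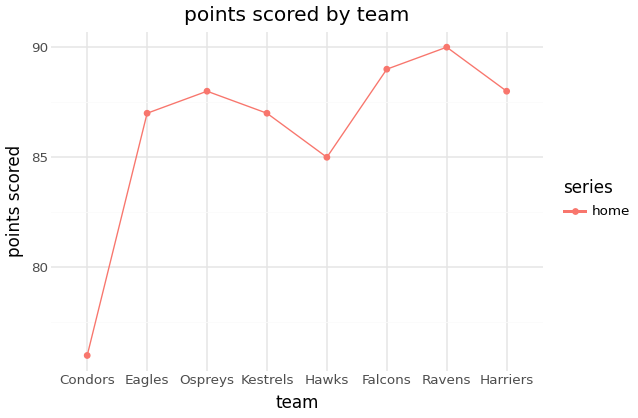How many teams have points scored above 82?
Above 82: Eagles, Ospreys, Kestrels, Hawks, Falcons, Ravens, Harriers.

7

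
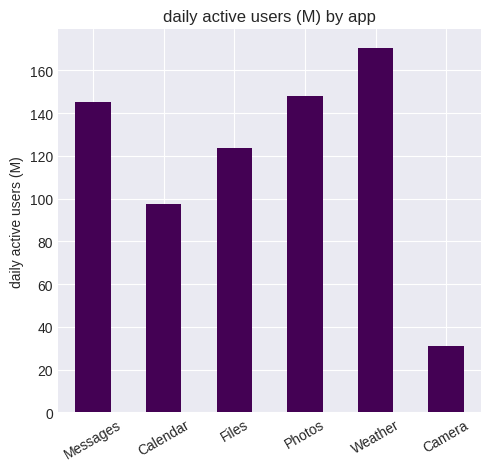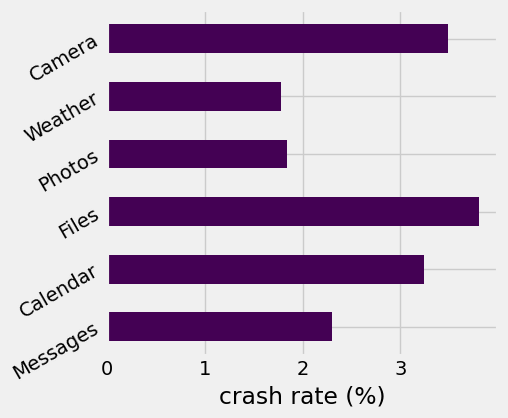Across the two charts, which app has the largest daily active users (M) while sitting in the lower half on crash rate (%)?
Weather

Chart 2 median crash rate (%) ≈ 3; below-median apps: Messages, Photos, Weather. Among those, Weather has the highest daily active users (M) (≈ 180).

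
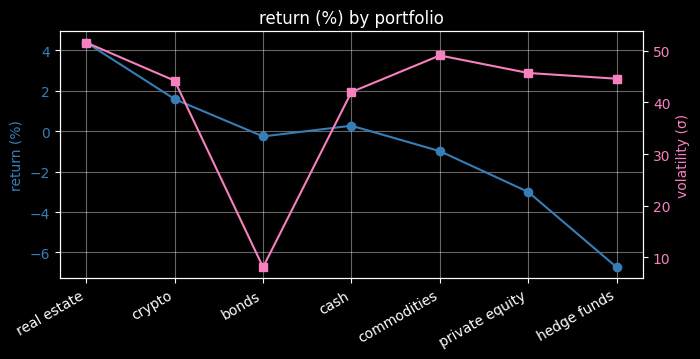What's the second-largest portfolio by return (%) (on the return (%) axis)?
crypto

Top 3 (on the return (%) axis): real estate ≈ 4, crypto ≈ 2, cash ≈ 0.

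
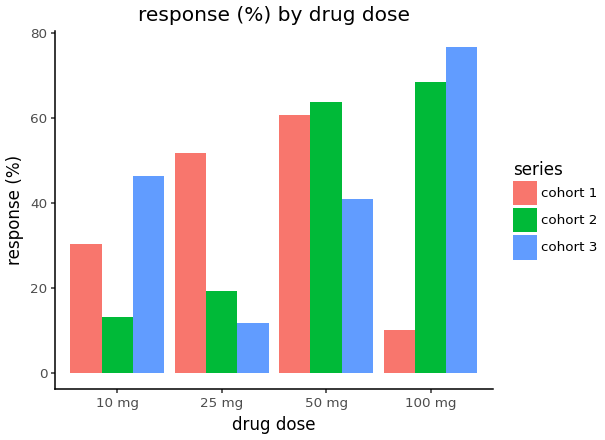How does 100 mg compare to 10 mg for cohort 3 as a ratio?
100 mg ≈ 80, 10 mg ≈ 50; 80/50 ≈ 1.6.

≈ 1.6×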